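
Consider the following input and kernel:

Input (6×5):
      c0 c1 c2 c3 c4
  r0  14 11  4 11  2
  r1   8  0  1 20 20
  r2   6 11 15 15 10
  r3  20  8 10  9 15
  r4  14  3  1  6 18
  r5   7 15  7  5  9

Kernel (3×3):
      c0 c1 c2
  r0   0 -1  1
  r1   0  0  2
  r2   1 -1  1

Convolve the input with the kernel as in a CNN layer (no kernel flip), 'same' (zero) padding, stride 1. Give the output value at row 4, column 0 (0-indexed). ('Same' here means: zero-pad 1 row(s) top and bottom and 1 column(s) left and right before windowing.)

The receptive field on the zero-padded input at this output position is [0 20 8 / 0 14 3 / 0 7 15]. Elementwise product with the kernel and sum: 20·-1 + 8·1 + 3·2 + 0·1 + 7·-1 + 15·1.

2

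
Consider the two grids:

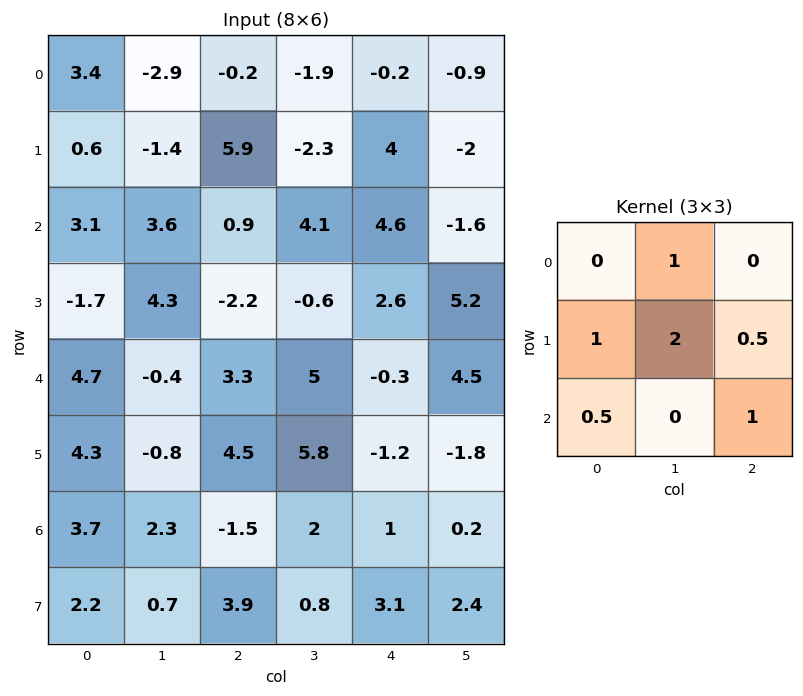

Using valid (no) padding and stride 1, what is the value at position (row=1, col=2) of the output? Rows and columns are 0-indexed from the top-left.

10.6

The receptive field on the input at this output position is [5.9 -2.3 4 / 0.9 4.1 4.6 / -2.2 -0.6 2.6]. Elementwise product with the kernel and sum: -2.3·1 + 0.9·1 + 4.1·2 + 4.6·0.5 + -2.2·0.5 + 2.6·1.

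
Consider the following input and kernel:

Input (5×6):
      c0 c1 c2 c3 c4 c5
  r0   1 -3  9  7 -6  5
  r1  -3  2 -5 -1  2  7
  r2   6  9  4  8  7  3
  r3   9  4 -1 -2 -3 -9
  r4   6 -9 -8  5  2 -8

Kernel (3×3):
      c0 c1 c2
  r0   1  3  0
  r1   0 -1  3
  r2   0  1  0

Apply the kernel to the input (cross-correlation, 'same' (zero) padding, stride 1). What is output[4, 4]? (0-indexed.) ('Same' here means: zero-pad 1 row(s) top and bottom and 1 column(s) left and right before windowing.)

-37

The receptive field on the zero-padded input at this output position is [-2 -3 -9 / 5 2 -8 / 0 0 0]. Elementwise product with the kernel and sum: -2·1 + -3·3 + 2·-1 + -8·3 + 0·1.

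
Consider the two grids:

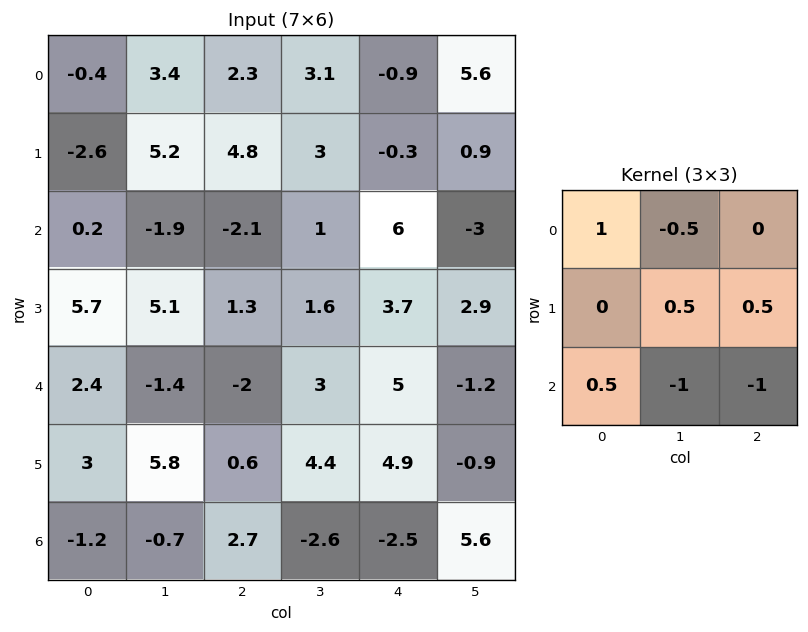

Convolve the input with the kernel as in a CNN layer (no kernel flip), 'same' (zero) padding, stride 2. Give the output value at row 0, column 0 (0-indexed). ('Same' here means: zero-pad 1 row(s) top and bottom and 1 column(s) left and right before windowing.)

-1.1

The receptive field on the zero-padded input at this output position is [0 0 0 / 0 -0.4 3.4 / 0 -2.6 5.2]. Elementwise product with the kernel and sum: 0·1 + 0·-0.5 + -0.4·0.5 + 3.4·0.5 + 0·0.5 + -2.6·-1 + 5.2·-1.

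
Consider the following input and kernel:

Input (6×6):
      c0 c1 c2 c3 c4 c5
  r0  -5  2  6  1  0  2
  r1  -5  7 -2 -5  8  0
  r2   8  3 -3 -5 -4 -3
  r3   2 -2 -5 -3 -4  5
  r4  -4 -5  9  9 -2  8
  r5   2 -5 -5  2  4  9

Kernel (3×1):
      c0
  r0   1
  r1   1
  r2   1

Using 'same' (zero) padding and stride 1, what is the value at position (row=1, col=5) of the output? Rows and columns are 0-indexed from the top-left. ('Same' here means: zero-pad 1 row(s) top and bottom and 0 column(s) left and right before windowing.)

The receptive field on the zero-padded input at this output position is [2 / 0 / -3]. Elementwise product with the kernel and sum: 2·1 + 0·1 + -3·1.

-1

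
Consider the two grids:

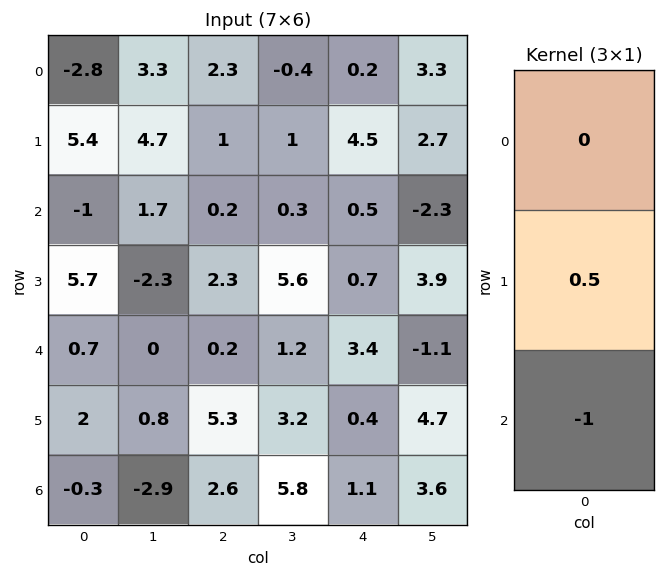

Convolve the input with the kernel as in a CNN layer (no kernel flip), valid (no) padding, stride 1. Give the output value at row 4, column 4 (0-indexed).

-0.9

The receptive field on the input at this output position is [3.4 / 0.4 / 1.1]. Elementwise product with the kernel and sum: 0.4·0.5 + 1.1·-1.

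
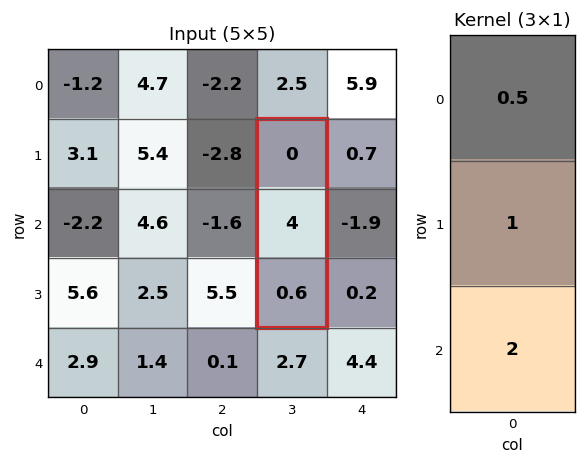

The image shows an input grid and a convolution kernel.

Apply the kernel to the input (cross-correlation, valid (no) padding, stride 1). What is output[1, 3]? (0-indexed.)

5.2

The receptive field on the input at this output position is [0 / 4 / 0.6]. Elementwise product with the kernel and sum: 0·0.5 + 4·1 + 0.6·2.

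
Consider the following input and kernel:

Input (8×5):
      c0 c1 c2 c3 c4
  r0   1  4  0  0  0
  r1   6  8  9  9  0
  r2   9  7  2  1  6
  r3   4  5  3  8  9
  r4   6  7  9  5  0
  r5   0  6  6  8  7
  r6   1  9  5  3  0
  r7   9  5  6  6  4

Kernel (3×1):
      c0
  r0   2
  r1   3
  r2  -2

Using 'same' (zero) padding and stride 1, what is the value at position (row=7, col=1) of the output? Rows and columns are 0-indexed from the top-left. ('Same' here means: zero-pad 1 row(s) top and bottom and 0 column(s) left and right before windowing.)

The receptive field on the zero-padded input at this output position is [9 / 5 / 0]. Elementwise product with the kernel and sum: 9·2 + 5·3 + 0·-2.

33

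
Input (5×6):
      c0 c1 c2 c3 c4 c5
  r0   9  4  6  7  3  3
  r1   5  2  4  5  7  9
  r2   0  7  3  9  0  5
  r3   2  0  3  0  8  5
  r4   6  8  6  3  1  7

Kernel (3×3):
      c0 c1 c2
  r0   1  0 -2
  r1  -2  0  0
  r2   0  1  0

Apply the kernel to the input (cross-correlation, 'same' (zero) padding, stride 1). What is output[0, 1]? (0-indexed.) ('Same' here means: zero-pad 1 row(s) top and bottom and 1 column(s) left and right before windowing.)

The receptive field on the zero-padded input at this output position is [0 0 0 / 9 4 6 / 5 2 4]. Elementwise product with the kernel and sum: 0·1 + 0·-2 + 9·-2 + 2·1.

-16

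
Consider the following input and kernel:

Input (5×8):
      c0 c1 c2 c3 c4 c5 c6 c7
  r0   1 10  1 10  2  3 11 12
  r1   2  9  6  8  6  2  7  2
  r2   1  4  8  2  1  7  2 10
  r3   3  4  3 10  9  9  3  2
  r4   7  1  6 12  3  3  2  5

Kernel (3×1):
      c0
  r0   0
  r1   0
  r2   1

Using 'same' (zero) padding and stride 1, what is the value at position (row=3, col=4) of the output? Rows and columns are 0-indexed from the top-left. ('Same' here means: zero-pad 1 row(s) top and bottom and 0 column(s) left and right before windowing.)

3

The receptive field on the zero-padded input at this output position is [1 / 9 / 3]. Elementwise product with the kernel and sum: 3·1.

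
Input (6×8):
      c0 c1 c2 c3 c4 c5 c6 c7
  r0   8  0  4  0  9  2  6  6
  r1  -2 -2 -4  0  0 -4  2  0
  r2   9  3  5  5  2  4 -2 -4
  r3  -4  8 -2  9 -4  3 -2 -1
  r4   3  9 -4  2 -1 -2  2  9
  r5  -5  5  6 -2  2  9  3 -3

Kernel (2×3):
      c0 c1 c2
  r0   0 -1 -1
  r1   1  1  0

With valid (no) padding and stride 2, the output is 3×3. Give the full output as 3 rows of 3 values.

Output[0,0]: The receptive field on the input at this output position is [8 0 4 / -2 -2 -4]. Elementwise product with the kernel and sum: 0·-1 + 4·-1 + -2·1 + -2·1.

-8 -13 -12
-4 0 -3
-5 3 11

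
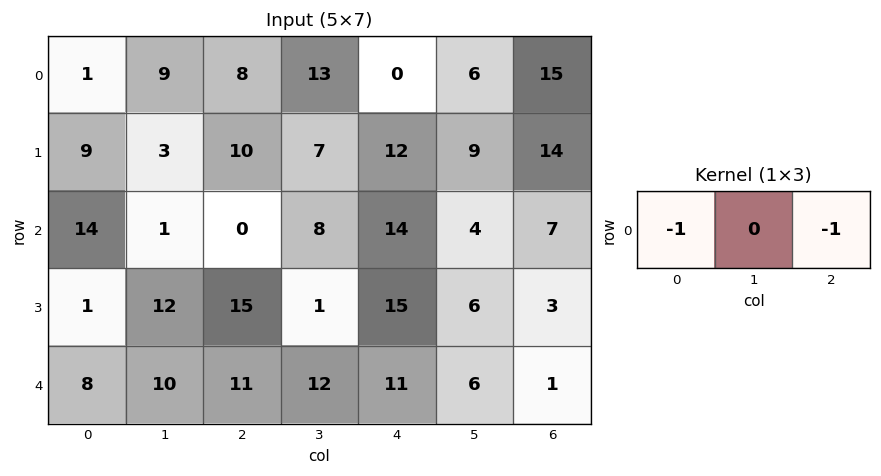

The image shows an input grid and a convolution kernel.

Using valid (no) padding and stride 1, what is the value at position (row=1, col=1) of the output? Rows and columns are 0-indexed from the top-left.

-10

The receptive field on the input at this output position is [3 10 7]. Elementwise product with the kernel and sum: 3·-1 + 7·-1.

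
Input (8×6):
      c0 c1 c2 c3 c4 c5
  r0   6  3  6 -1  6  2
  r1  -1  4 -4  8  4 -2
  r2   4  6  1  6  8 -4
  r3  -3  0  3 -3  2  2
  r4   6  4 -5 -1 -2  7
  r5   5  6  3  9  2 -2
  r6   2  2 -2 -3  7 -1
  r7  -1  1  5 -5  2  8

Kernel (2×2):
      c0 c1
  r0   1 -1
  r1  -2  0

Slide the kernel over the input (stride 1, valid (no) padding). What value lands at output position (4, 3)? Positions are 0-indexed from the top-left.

The receptive field on the input at this output position is [-1 -2 / 9 2]. Elementwise product with the kernel and sum: -1·1 + -2·-1 + 9·-2.

-17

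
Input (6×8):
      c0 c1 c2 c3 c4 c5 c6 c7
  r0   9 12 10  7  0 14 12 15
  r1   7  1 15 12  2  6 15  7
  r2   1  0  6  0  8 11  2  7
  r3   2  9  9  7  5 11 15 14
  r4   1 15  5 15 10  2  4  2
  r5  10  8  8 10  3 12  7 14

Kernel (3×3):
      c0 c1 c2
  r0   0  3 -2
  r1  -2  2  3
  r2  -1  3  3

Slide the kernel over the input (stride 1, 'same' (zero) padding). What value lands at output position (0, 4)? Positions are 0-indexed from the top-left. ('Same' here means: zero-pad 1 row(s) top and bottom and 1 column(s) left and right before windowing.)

40

The receptive field on the zero-padded input at this output position is [0 0 0 / 7 0 14 / 12 2 6]. Elementwise product with the kernel and sum: 0·3 + 0·-2 + 7·-2 + 0·2 + 14·3 + 12·-1 + 2·3 + 6·3.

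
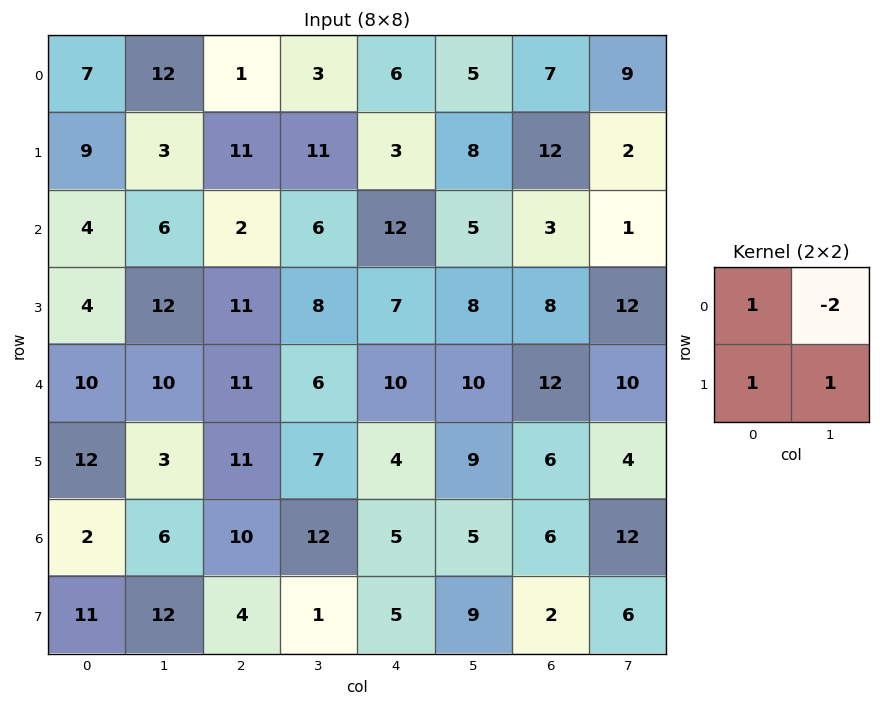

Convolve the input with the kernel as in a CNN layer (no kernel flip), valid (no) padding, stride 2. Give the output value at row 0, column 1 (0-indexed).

17

The receptive field on the input at this output position is [1 3 / 11 11]. Elementwise product with the kernel and sum: 1·1 + 3·-2 + 11·1 + 11·1.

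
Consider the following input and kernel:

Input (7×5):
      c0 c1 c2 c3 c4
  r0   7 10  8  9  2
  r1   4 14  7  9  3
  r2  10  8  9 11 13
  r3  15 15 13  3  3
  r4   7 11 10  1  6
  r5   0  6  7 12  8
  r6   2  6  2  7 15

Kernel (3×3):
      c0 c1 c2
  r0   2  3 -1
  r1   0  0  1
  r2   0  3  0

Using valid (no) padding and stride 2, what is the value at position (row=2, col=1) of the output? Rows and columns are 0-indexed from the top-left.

The receptive field on the input at this output position is [10 1 6 / 7 12 8 / 2 7 15]. Elementwise product with the kernel and sum: 10·2 + 1·3 + 6·-1 + 8·1 + 7·3.

46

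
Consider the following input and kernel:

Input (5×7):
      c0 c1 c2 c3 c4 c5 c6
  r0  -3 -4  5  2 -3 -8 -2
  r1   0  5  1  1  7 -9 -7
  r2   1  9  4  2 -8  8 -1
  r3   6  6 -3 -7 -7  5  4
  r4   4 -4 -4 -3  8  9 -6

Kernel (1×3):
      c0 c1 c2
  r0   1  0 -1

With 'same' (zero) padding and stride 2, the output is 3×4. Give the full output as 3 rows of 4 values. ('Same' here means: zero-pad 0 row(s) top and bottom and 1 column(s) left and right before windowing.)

4 -6 10 -8
-9 7 -6 8
4 -1 -12 9

Output[0,0]: The receptive field on the zero-padded input at this output position is [0 -3 -4]. Elementwise product with the kernel and sum: 0·1 + -4·-1.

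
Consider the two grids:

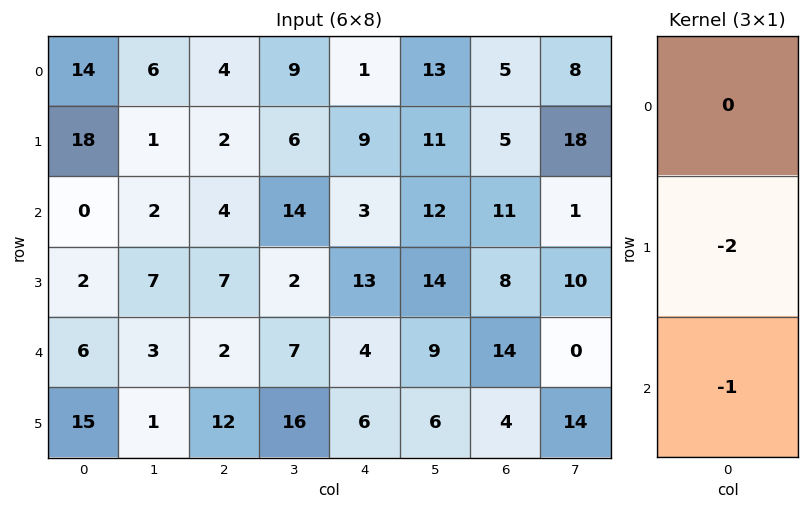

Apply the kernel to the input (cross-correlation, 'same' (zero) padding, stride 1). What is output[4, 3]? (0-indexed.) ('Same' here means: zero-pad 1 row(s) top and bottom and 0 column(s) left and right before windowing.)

The receptive field on the zero-padded input at this output position is [2 / 7 / 16]. Elementwise product with the kernel and sum: 7·-2 + 16·-1.

-30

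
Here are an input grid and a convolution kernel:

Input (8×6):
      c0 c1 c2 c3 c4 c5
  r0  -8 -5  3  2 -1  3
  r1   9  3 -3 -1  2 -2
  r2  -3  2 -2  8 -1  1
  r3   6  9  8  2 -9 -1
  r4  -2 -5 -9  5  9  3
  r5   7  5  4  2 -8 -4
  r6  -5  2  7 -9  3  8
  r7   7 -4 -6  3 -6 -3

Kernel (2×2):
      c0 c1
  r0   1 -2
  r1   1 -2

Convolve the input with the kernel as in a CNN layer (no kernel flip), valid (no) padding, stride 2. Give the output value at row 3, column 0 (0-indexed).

The receptive field on the input at this output position is [-5 2 / 7 -4]. Elementwise product with the kernel and sum: -5·1 + 2·-2 + 7·1 + -4·-2.

6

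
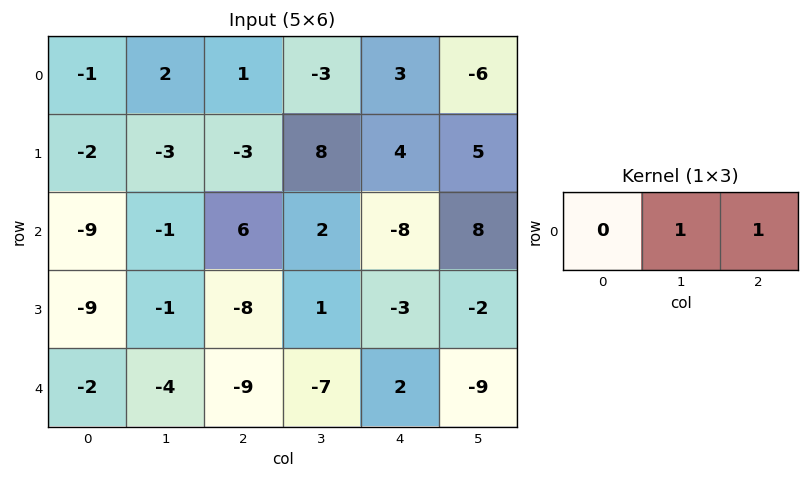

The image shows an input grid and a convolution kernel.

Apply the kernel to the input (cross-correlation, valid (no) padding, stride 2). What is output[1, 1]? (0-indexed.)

The receptive field on the input at this output position is [6 2 -8]. Elementwise product with the kernel and sum: 2·1 + -8·1.

-6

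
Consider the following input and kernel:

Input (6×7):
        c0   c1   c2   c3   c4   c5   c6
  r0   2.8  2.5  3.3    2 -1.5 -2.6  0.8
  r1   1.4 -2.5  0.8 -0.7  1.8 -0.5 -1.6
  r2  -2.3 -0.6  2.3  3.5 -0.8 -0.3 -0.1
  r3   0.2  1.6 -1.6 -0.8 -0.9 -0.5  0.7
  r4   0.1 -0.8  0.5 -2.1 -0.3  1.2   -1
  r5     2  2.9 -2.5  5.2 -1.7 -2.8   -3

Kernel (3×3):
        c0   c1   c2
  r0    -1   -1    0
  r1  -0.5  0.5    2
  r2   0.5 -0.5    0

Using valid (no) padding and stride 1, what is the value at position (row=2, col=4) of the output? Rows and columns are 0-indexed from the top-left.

1.95

The receptive field on the input at this output position is [-0.8 -0.3 -0.1 / -0.9 -0.5 0.7 / -0.3 1.2 -1]. Elementwise product with the kernel and sum: -0.8·-1 + -0.3·-1 + -0.9·-0.5 + -0.5·0.5 + 0.7·2 + -0.3·0.5 + 1.2·-0.5.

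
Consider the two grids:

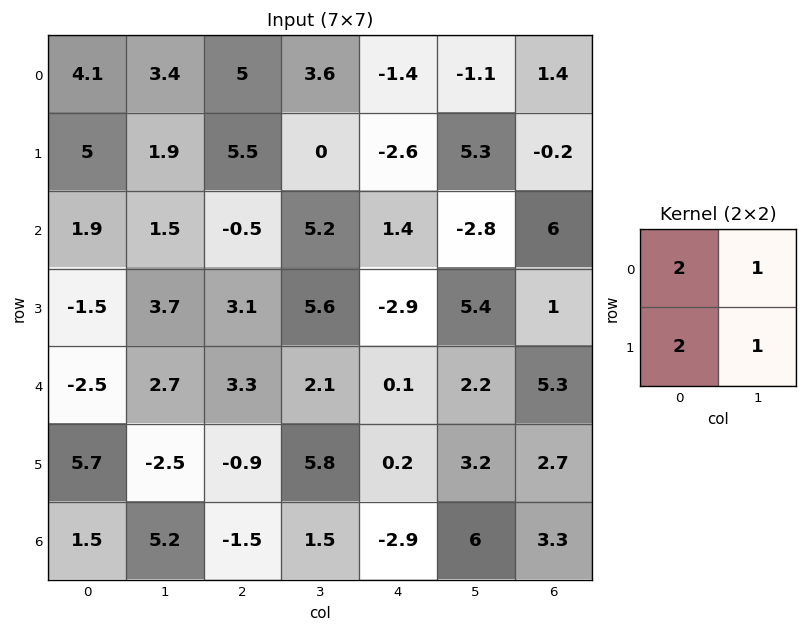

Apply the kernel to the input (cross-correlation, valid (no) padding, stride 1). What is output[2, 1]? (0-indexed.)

The receptive field on the input at this output position is [1.5 -0.5 / 3.7 3.1]. Elementwise product with the kernel and sum: 1.5·2 + -0.5·1 + 3.7·2 + 3.1·1.

13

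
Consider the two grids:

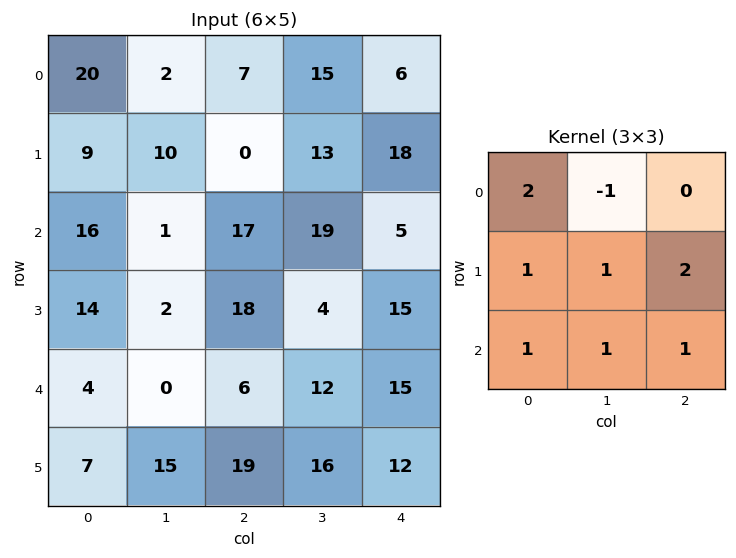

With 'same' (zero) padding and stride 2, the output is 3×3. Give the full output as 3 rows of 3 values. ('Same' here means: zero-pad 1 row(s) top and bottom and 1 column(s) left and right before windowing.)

43 62 52
25 100 51
12 66 48

Output[0,0]: The receptive field on the zero-padded input at this output position is [0 0 0 / 0 20 2 / 0 9 10]. Elementwise product with the kernel and sum: 0·2 + 0·-1 + 0·1 + 20·1 + 2·2 + 0·1 + 9·1 + 10·1.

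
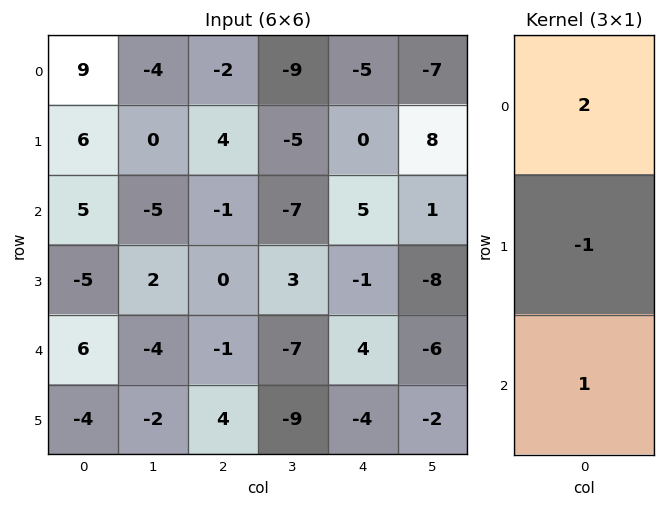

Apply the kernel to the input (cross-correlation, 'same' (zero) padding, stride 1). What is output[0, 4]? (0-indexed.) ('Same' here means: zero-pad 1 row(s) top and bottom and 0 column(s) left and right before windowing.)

The receptive field on the zero-padded input at this output position is [0 / -5 / 0]. Elementwise product with the kernel and sum: 0·2 + -5·-1 + 0·1.

5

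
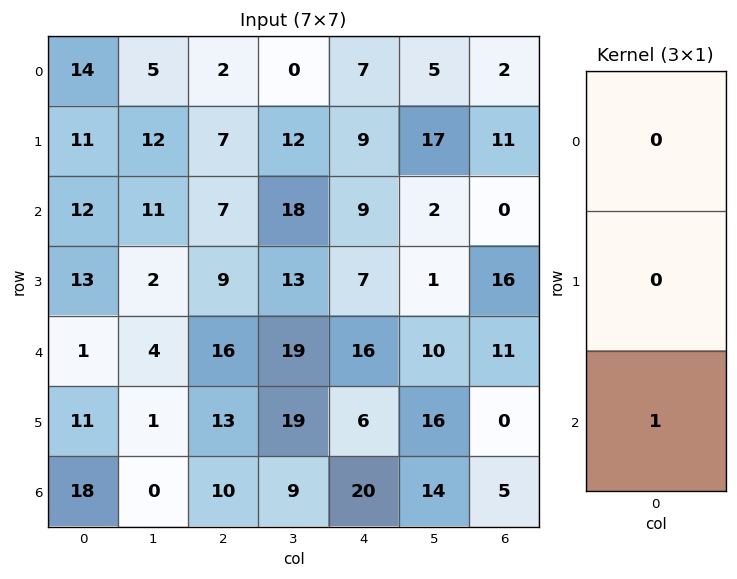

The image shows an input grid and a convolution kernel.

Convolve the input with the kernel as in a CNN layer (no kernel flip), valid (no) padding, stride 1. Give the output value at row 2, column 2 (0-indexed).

16

The receptive field on the input at this output position is [7 / 9 / 16]. Elementwise product with the kernel and sum: 16·1.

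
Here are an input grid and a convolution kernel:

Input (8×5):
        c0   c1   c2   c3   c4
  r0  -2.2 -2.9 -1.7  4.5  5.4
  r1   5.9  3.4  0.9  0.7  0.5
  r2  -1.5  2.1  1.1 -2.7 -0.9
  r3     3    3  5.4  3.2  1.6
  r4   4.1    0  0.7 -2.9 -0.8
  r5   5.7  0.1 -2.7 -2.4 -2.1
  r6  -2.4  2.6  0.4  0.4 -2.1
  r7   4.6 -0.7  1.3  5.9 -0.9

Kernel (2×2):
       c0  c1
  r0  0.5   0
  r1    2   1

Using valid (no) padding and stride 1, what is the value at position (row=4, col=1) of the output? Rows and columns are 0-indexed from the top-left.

The receptive field on the input at this output position is [0 0.7 / 0.1 -2.7]. Elementwise product with the kernel and sum: 0·0.5 + 0.1·2 + -2.7·1.

-2.5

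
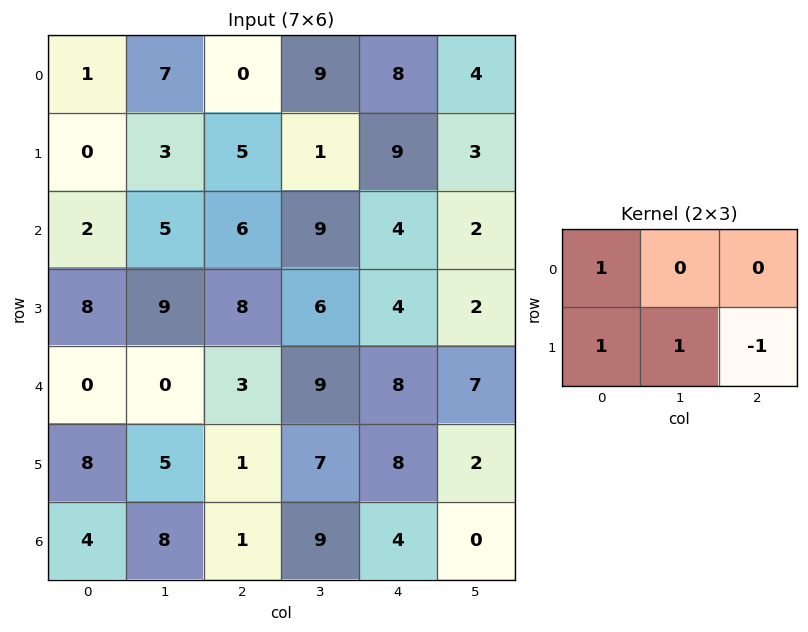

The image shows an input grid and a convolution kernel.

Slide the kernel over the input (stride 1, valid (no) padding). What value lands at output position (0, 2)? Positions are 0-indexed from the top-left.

The receptive field on the input at this output position is [0 9 8 / 5 1 9]. Elementwise product with the kernel and sum: 0·1 + 5·1 + 1·1 + 9·-1.

-3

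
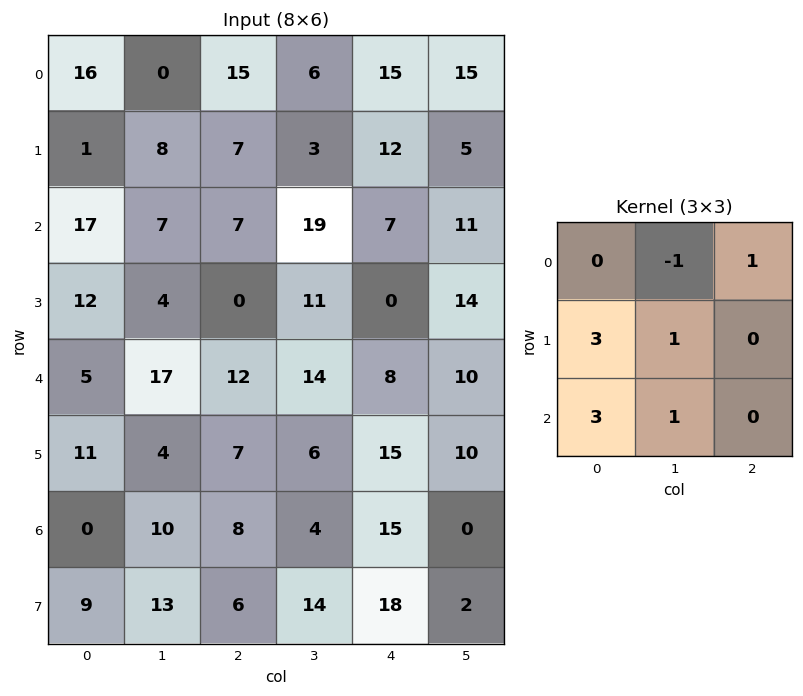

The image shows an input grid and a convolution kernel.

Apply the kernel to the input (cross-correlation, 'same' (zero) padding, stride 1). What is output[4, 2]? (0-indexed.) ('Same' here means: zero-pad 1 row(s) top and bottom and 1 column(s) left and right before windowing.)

The receptive field on the zero-padded input at this output position is [4 0 11 / 17 12 14 / 4 7 6]. Elementwise product with the kernel and sum: 0·-1 + 11·1 + 17·3 + 12·1 + 4·3 + 7·1.

93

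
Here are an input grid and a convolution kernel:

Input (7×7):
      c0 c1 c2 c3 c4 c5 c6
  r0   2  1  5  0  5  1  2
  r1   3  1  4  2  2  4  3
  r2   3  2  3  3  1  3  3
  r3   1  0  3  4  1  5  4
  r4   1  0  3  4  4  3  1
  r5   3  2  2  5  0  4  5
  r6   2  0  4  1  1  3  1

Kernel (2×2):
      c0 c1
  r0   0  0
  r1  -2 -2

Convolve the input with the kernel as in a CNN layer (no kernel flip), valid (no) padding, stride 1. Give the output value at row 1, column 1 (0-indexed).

The receptive field on the input at this output position is [1 4 / 2 3]. Elementwise product with the kernel and sum: 2·-2 + 3·-2.

-10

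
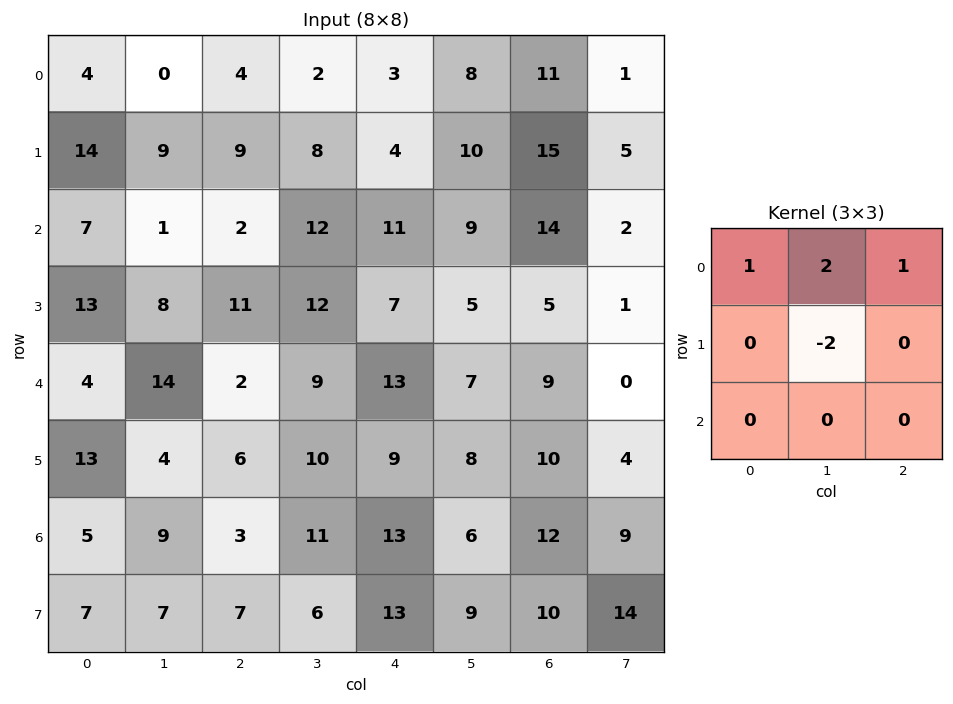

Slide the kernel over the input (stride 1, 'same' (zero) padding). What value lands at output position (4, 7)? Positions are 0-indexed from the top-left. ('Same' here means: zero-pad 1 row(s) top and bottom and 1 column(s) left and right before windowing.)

The receptive field on the zero-padded input at this output position is [5 1 0 / 9 0 0 / 10 4 0]. Elementwise product with the kernel and sum: 5·1 + 1·2 + 0·1 + 0·-2.

7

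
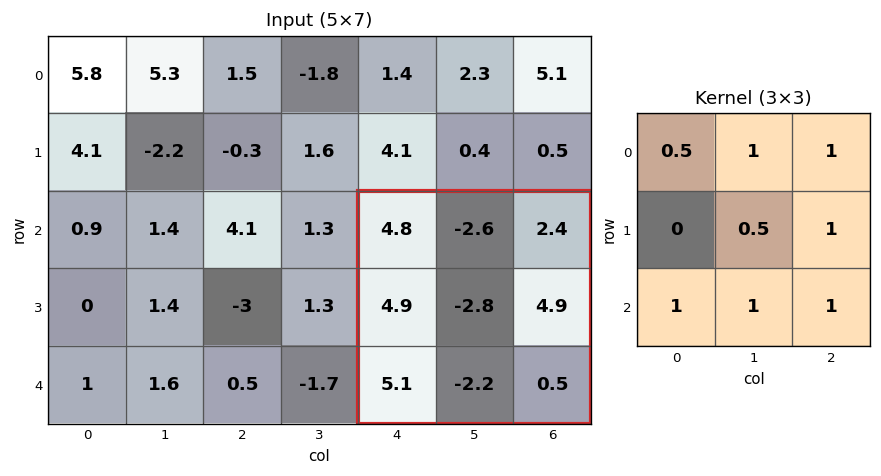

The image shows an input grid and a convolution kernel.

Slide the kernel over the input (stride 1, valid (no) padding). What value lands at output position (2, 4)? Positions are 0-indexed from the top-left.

The receptive field on the input at this output position is [4.8 -2.6 2.4 / 4.9 -2.8 4.9 / 5.1 -2.2 0.5]. Elementwise product with the kernel and sum: 4.8·0.5 + -2.6·1 + 2.4·1 + -2.8·0.5 + 4.9·1 + 5.1·1 + -2.2·1 + 0.5·1.

9.1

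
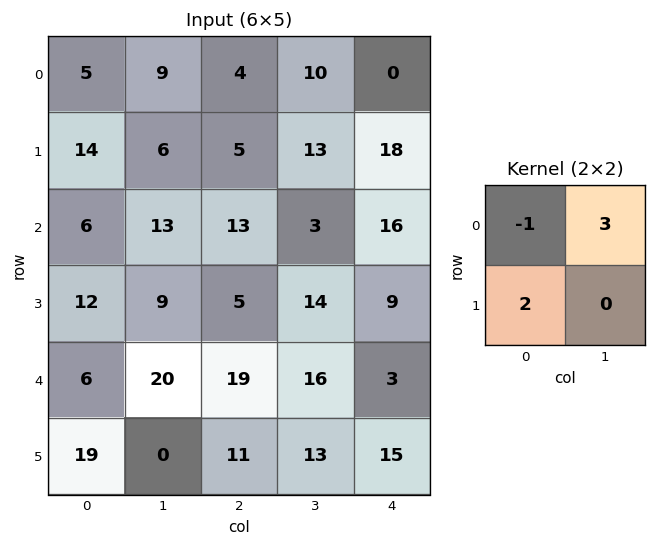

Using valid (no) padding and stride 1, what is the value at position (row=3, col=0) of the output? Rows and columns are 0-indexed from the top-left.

The receptive field on the input at this output position is [12 9 / 6 20]. Elementwise product with the kernel and sum: 12·-1 + 9·3 + 6·2.

27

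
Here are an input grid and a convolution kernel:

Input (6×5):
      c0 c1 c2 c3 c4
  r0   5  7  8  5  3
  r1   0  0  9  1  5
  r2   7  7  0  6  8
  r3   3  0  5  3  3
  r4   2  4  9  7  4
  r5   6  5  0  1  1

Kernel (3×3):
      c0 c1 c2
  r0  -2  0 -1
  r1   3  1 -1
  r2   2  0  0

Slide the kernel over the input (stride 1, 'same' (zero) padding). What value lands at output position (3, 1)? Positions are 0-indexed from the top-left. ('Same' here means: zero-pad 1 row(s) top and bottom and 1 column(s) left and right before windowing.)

The receptive field on the zero-padded input at this output position is [7 7 0 / 3 0 5 / 2 4 9]. Elementwise product with the kernel and sum: 7·-2 + 0·-1 + 3·3 + 0·1 + 5·-1 + 2·2.

-6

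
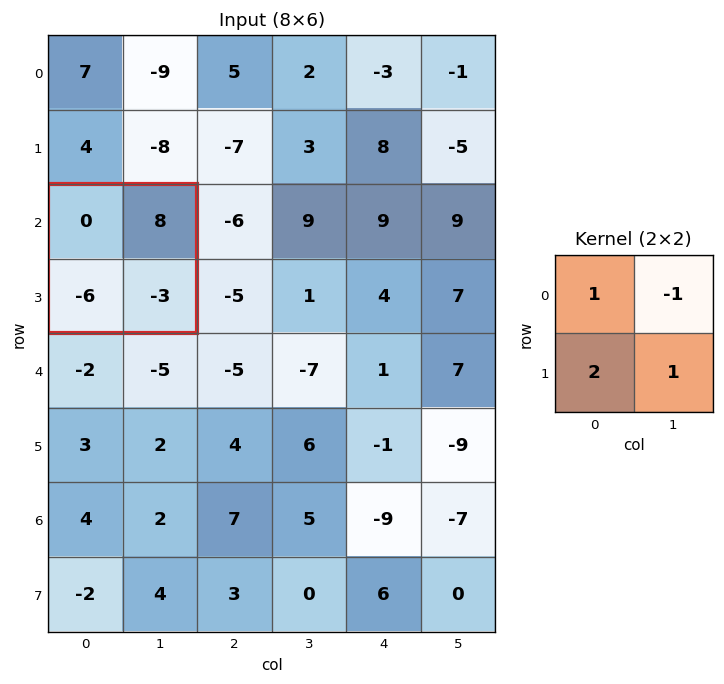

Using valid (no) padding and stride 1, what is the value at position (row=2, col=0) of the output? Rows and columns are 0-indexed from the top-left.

-23

The receptive field on the input at this output position is [0 8 / -6 -3]. Elementwise product with the kernel and sum: 0·1 + 8·-1 + -6·2 + -3·1.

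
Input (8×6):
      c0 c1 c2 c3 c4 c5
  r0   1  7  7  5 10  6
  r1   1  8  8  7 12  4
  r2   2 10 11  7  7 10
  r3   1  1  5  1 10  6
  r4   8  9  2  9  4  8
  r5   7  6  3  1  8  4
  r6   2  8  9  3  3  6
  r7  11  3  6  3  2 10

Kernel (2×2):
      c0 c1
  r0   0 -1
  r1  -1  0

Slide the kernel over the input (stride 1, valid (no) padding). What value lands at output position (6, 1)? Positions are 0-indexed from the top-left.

-12

The receptive field on the input at this output position is [8 9 / 3 6]. Elementwise product with the kernel and sum: 9·-1 + 3·-1.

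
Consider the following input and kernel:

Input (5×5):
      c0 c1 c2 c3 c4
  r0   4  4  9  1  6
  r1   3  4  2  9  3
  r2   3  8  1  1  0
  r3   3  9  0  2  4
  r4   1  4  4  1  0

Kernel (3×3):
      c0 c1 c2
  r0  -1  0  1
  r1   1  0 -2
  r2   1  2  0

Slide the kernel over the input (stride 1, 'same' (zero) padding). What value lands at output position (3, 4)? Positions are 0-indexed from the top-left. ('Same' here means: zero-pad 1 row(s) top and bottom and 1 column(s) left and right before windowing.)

2

The receptive field on the zero-padded input at this output position is [1 0 0 / 2 4 0 / 1 0 0]. Elementwise product with the kernel and sum: 1·-1 + 0·1 + 2·1 + 0·-2 + 1·1 + 0·2.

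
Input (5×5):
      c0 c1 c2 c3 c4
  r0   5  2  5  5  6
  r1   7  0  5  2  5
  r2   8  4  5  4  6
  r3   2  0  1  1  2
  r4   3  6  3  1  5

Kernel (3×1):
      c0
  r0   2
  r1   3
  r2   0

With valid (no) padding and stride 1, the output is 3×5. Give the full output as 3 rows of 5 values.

Output[0,0]: The receptive field on the input at this output position is [5 / 7 / 8]. Elementwise product with the kernel and sum: 5·2 + 7·3.

31 4 25 16 27
38 12 25 16 28
22 8 13 11 18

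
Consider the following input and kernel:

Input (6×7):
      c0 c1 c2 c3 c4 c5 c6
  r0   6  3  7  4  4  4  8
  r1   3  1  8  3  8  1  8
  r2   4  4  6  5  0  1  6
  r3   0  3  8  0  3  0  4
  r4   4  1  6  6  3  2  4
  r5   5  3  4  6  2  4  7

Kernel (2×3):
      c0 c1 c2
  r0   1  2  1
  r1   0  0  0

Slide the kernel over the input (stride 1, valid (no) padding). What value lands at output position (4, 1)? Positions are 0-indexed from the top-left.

19

The receptive field on the input at this output position is [1 6 6 / 3 4 6]. Elementwise product with the kernel and sum: 1·1 + 6·2 + 6·1.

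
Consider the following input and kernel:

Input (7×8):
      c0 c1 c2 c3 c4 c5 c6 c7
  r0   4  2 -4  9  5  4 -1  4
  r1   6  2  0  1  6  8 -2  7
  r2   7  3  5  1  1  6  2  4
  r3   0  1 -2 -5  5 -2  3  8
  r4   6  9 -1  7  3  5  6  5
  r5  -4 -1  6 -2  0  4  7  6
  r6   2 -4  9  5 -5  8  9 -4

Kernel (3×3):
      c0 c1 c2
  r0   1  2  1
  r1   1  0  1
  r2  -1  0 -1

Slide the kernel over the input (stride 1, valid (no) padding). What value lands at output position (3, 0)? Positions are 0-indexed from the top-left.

3

The receptive field on the input at this output position is [0 1 -2 / 6 9 -1 / -4 -1 6]. Elementwise product with the kernel and sum: 0·1 + 1·2 + -2·1 + 6·1 + -1·1 + -4·-1 + 6·-1.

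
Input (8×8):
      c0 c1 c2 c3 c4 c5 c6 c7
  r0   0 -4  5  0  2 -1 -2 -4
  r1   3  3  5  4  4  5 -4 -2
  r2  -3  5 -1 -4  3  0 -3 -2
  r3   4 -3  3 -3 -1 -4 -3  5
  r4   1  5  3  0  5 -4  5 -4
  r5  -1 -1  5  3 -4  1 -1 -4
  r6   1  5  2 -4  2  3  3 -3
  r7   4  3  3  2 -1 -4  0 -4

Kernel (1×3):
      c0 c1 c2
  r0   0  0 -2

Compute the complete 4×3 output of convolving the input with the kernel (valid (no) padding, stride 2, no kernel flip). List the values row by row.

Output[0,0]: The receptive field on the input at this output position is [0 -4 5]. Elementwise product with the kernel and sum: 5·-2.
Output[0,1]: The receptive field on the input at this output position is [5 0 2]. Elementwise product with the kernel and sum: 2·-2.

-10 -4 4
2 -6 6
-6 -10 -10
-4 -4 -6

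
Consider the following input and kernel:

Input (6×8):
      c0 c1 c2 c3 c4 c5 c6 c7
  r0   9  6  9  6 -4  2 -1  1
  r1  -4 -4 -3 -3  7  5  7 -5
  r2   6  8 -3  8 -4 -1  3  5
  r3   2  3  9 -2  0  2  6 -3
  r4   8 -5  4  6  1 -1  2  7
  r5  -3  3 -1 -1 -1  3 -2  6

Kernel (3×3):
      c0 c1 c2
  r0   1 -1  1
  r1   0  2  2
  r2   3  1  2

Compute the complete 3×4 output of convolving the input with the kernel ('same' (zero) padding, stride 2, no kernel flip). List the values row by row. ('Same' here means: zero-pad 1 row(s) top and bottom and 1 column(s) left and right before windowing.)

Output[0,0]: The receptive field on the zero-padded input at this output position is [0 0 0 / 0 9 6 / 0 -4 -4]. Elementwise product with the kernel and sum: 0·1 + 0·-1 + 0·1 + 9·2 + 6·2 + 0·3 + -4·1 + -4·2.

18 9 4 12
36 20 -17 15
10 18 2 30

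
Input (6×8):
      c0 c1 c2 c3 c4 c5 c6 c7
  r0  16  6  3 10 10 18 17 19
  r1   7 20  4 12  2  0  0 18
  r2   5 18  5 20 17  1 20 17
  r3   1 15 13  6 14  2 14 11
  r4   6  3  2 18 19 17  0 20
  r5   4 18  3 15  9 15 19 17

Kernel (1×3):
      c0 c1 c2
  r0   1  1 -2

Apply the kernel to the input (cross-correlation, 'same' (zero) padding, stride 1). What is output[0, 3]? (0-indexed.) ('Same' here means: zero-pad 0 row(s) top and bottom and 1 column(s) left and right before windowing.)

The receptive field on the zero-padded input at this output position is [3 10 10]. Elementwise product with the kernel and sum: 3·1 + 10·1 + 10·-2.

-7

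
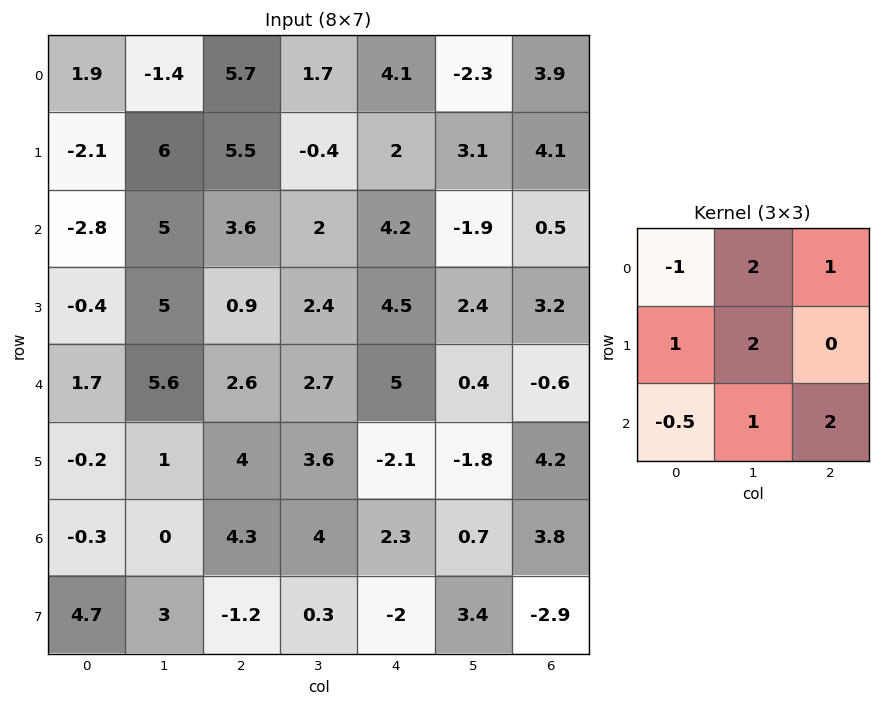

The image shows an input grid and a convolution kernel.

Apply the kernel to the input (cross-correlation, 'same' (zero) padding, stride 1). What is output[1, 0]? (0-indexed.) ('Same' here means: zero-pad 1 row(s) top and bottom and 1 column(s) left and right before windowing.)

5.4

The receptive field on the zero-padded input at this output position is [0 1.9 -1.4 / 0 -2.1 6 / 0 -2.8 5]. Elementwise product with the kernel and sum: 0·-1 + 1.9·2 + -1.4·1 + 0·1 + -2.1·2 + 0·-0.5 + -2.8·1 + 5·2.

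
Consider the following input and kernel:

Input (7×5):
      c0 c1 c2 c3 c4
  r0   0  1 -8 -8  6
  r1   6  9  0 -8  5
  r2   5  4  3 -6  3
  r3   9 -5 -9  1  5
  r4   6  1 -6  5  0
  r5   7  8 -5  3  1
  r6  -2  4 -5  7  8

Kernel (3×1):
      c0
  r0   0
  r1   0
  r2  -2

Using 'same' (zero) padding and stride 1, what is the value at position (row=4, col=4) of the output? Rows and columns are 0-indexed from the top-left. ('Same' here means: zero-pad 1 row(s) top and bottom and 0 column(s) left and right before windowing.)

-2

The receptive field on the zero-padded input at this output position is [5 / 0 / 1]. Elementwise product with the kernel and sum: 1·-2.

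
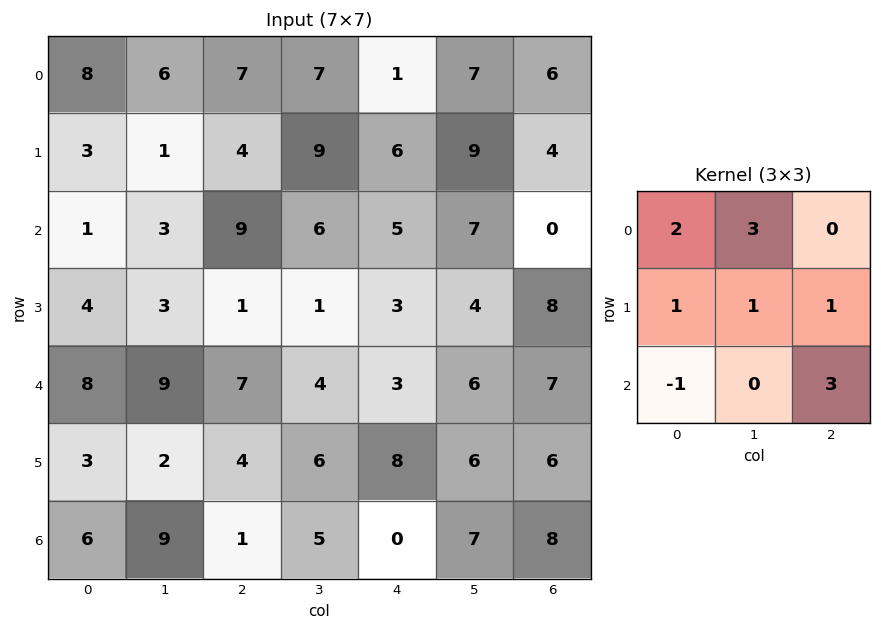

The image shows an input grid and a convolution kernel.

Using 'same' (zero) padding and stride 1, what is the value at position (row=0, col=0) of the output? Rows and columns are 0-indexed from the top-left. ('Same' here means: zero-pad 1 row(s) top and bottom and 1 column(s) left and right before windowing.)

17

The receptive field on the zero-padded input at this output position is [0 0 0 / 0 8 6 / 0 3 1]. Elementwise product with the kernel and sum: 0·2 + 0·3 + 0·1 + 8·1 + 6·1 + 0·-1 + 1·3.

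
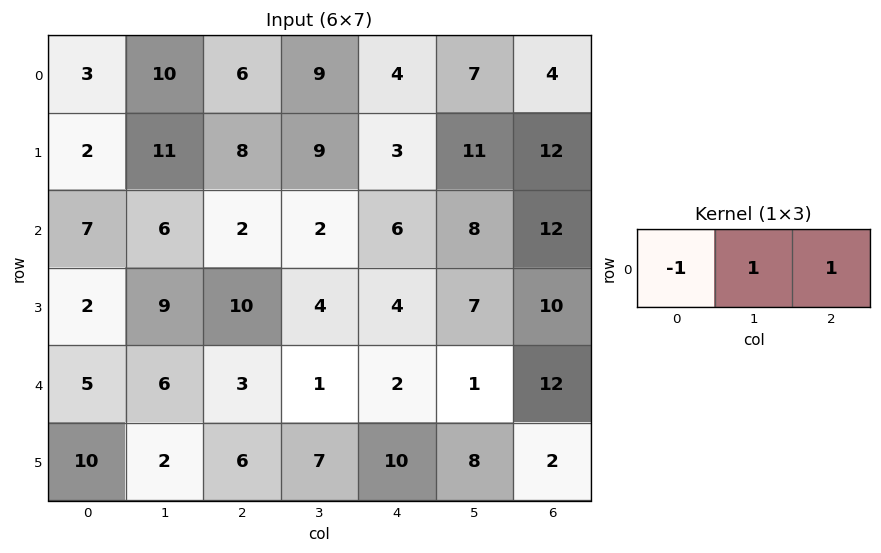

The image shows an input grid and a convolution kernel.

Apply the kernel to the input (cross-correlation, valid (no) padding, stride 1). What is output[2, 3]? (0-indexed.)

12

The receptive field on the input at this output position is [2 6 8]. Elementwise product with the kernel and sum: 2·-1 + 6·1 + 8·1.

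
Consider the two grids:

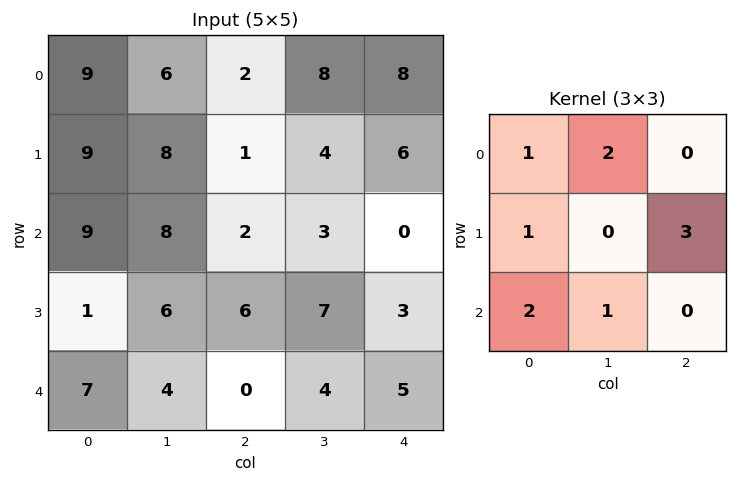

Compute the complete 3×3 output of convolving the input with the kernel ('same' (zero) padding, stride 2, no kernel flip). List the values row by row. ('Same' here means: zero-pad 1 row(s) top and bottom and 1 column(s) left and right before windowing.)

Output[0,0]: The receptive field on the zero-padded input at this output position is [0 0 0 / 0 9 6 / 0 9 8]. Elementwise product with the kernel and sum: 0·1 + 0·2 + 0·1 + 6·3 + 0·2 + 9·1.
Output[0,1]: The receptive field on the zero-padded input at this output position is [0 0 0 / 6 2 8 / 8 1 4]. Elementwise product with the kernel and sum: 0·1 + 0·2 + 6·1 + 8·3 + 8·2 + 1·1.

27 47 22
43 45 36
14 34 17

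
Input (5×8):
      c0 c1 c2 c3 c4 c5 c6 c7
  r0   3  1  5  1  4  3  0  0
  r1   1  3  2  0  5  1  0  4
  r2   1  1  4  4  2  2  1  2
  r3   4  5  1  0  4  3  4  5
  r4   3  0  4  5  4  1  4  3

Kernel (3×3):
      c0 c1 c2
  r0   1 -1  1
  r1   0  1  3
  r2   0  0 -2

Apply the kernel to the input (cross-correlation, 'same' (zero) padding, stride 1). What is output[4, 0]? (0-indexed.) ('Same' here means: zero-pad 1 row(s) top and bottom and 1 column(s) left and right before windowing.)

4

The receptive field on the zero-padded input at this output position is [0 4 5 / 0 3 0 / 0 0 0]. Elementwise product with the kernel and sum: 0·1 + 4·-1 + 5·1 + 3·1 + 0·3 + 0·-2.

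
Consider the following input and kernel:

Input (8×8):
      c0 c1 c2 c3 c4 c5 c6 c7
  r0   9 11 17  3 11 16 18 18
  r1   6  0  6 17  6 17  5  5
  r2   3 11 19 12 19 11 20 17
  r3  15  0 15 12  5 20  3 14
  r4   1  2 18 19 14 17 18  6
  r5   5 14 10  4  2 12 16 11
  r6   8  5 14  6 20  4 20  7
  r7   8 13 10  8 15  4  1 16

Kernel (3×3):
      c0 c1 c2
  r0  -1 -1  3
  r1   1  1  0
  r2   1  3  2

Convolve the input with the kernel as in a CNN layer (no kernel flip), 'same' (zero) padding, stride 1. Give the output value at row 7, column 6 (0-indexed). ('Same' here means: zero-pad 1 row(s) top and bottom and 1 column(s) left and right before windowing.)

2

The receptive field on the zero-padded input at this output position is [4 20 7 / 4 1 16 / 0 0 0]. Elementwise product with the kernel and sum: 4·-1 + 20·-1 + 7·3 + 4·1 + 1·1 + 0·1 + 0·3 + 0·2.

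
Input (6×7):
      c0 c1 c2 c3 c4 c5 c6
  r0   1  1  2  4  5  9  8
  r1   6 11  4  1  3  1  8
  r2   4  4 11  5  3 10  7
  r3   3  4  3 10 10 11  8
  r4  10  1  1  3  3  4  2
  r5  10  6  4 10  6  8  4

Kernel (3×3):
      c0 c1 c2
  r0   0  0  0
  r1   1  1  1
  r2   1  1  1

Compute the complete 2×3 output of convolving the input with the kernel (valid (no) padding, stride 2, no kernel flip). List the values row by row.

Output[0,0]: The receptive field on the input at this output position is [1 1 2 / 6 11 4 / 4 4 11]. Elementwise product with the kernel and sum: 6·1 + 11·1 + 4·1 + 4·1 + 4·1 + 11·1.

40 27 32
22 30 38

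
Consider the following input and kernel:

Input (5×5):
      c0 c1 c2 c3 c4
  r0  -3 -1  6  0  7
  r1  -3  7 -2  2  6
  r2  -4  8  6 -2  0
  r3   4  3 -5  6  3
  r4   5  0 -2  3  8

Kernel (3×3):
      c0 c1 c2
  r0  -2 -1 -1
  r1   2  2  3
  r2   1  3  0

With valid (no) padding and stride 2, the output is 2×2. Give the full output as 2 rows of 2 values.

23 -1
-2 8

Output[0,0]: The receptive field on the input at this output position is [-3 -1 6 / -3 7 -2 / -4 8 6]. Elementwise product with the kernel and sum: -3·-2 + -1·-1 + 6·-1 + -3·2 + 7·2 + -2·3 + -4·1 + 8·3.
Output[0,1]: The receptive field on the input at this output position is [6 0 7 / -2 2 6 / 6 -2 0]. Elementwise product with the kernel and sum: 6·-2 + 0·-1 + 7·-1 + -2·2 + 2·2 + 6·3 + 6·1 + -2·3.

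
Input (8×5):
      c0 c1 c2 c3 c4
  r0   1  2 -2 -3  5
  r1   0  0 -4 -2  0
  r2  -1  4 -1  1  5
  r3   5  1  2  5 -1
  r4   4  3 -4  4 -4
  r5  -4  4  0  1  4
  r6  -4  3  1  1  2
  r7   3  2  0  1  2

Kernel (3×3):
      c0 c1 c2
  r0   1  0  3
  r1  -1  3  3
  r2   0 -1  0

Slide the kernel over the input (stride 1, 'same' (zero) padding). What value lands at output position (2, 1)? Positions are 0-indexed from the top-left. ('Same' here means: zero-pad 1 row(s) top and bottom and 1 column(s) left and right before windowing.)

-3

The receptive field on the zero-padded input at this output position is [0 0 -4 / -1 4 -1 / 5 1 2]. Elementwise product with the kernel and sum: 0·1 + -4·3 + -1·-1 + 4·3 + -1·3 + 1·-1.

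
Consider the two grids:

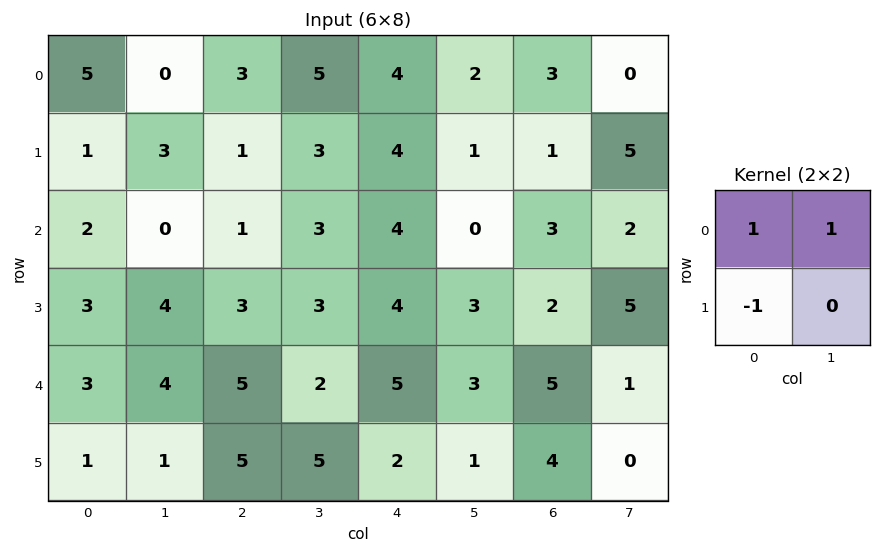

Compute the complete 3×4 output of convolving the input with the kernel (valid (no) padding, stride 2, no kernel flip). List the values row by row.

4 7 2 2
-1 1 0 3
6 2 6 2

Output[0,0]: The receptive field on the input at this output position is [5 0 / 1 3]. Elementwise product with the kernel and sum: 5·1 + 0·1 + 1·-1.
Output[0,1]: The receptive field on the input at this output position is [3 5 / 1 3]. Elementwise product with the kernel and sum: 3·1 + 5·1 + 1·-1.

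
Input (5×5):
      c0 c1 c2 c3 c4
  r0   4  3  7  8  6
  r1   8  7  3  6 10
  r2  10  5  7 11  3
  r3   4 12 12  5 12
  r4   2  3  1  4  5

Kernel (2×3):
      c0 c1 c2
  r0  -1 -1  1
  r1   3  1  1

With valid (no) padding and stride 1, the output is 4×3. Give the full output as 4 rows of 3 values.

34 28 16
30 29 36
28 52 38
6 -5 7

Output[0,0]: The receptive field on the input at this output position is [4 3 7 / 8 7 3]. Elementwise product with the kernel and sum: 4·-1 + 3·-1 + 7·1 + 8·3 + 7·1 + 3·1.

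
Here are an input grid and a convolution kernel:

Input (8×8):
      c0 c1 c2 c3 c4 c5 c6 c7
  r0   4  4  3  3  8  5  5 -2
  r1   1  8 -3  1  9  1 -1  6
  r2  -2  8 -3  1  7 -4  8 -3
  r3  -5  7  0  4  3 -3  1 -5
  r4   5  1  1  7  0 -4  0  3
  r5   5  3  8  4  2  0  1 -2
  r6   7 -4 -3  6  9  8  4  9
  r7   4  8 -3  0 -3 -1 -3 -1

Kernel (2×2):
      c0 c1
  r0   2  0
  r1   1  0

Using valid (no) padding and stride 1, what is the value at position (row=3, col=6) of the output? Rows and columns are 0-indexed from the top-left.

2

The receptive field on the input at this output position is [1 -5 / 0 3]. Elementwise product with the kernel and sum: 1·2 + 0·1.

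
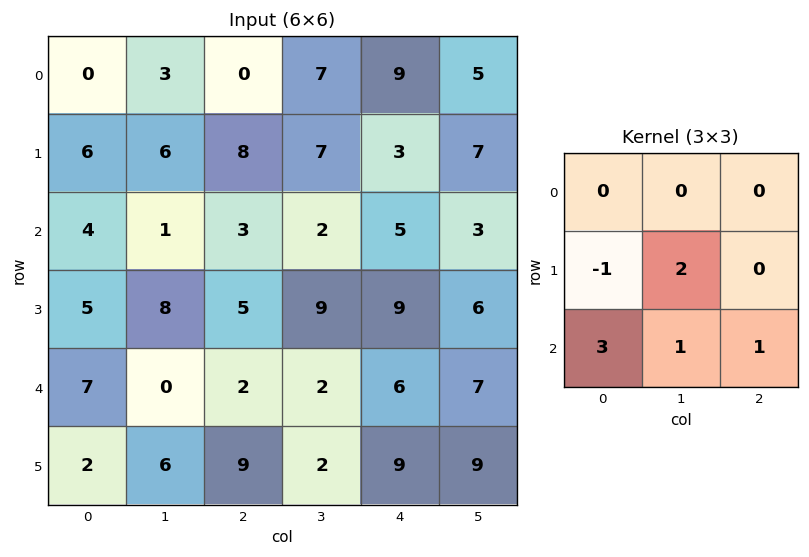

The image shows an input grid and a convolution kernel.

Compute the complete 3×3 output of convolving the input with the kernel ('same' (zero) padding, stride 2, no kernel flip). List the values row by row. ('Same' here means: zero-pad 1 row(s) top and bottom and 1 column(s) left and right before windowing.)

Output[0,0]: The receptive field on the zero-padded input at this output position is [0 0 0 / 0 0 3 / 0 6 6]. Elementwise product with the kernel and sum: 0·-1 + 0·2 + 0·3 + 6·1 + 6·1.

12 30 42
21 43 50
22 33 34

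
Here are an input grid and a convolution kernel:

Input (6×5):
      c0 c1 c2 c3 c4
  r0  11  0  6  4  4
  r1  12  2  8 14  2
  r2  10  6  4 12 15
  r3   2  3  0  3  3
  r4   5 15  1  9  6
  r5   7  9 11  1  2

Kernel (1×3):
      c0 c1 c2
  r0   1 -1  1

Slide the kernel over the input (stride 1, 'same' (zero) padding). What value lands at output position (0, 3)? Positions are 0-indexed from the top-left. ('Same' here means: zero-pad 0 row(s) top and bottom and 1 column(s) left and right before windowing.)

The receptive field on the zero-padded input at this output position is [6 4 4]. Elementwise product with the kernel and sum: 6·1 + 4·-1 + 4·1.

6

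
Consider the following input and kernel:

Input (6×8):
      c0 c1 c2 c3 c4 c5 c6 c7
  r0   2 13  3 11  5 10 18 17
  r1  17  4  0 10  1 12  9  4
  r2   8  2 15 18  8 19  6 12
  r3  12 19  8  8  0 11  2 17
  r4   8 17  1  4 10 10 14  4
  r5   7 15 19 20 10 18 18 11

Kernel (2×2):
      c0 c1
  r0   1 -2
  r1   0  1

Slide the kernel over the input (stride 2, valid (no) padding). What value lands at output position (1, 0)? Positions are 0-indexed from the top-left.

23

The receptive field on the input at this output position is [8 2 / 12 19]. Elementwise product with the kernel and sum: 8·1 + 2·-2 + 19·1.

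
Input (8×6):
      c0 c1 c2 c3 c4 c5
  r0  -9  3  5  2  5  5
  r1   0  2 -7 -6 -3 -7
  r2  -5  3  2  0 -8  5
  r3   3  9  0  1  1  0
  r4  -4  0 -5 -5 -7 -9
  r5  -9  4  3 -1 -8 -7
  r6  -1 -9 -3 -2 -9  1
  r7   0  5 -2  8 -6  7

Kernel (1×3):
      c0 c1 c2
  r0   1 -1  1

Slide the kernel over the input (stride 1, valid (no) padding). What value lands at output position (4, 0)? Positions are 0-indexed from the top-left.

-9

The receptive field on the input at this output position is [-4 0 -5]. Elementwise product with the kernel and sum: -4·1 + 0·-1 + -5·1.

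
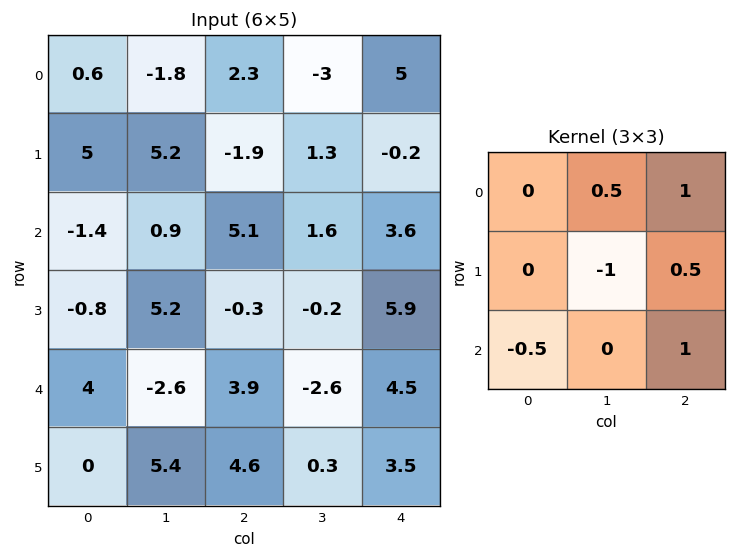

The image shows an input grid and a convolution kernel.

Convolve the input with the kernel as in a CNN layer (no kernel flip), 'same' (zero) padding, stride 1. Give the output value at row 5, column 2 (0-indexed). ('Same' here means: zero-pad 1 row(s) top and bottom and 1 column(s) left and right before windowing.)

-5.1

The receptive field on the zero-padded input at this output position is [-2.6 3.9 -2.6 / 5.4 4.6 0.3 / 0 0 0]. Elementwise product with the kernel and sum: 3.9·0.5 + -2.6·1 + 4.6·-1 + 0.3·0.5 + 0·-0.5 + 0·1.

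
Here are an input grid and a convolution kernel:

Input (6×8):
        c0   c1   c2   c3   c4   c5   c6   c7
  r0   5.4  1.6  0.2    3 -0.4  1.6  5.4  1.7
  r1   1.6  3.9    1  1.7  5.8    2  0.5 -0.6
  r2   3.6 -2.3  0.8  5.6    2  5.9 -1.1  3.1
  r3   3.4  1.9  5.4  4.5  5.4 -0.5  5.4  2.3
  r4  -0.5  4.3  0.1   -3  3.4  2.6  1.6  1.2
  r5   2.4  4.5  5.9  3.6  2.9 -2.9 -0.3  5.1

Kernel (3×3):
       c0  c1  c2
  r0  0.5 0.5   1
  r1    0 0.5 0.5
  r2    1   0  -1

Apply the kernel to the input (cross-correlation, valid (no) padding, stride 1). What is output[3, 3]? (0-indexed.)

13.95

The receptive field on the input at this output position is [4.5 5.4 -0.5 / -3 3.4 2.6 / 3.6 2.9 -2.9]. Elementwise product with the kernel and sum: 4.5·0.5 + 5.4·0.5 + -0.5·1 + 3.4·0.5 + 2.6·0.5 + 3.6·1 + -2.9·-1.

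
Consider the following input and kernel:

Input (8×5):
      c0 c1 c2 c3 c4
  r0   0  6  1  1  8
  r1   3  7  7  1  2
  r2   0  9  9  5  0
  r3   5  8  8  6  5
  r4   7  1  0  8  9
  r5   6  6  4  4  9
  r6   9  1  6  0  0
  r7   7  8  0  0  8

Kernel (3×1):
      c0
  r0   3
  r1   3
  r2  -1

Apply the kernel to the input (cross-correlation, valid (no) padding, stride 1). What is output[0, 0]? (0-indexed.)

The receptive field on the input at this output position is [0 / 3 / 0]. Elementwise product with the kernel and sum: 0·3 + 3·3 + 0·-1.

9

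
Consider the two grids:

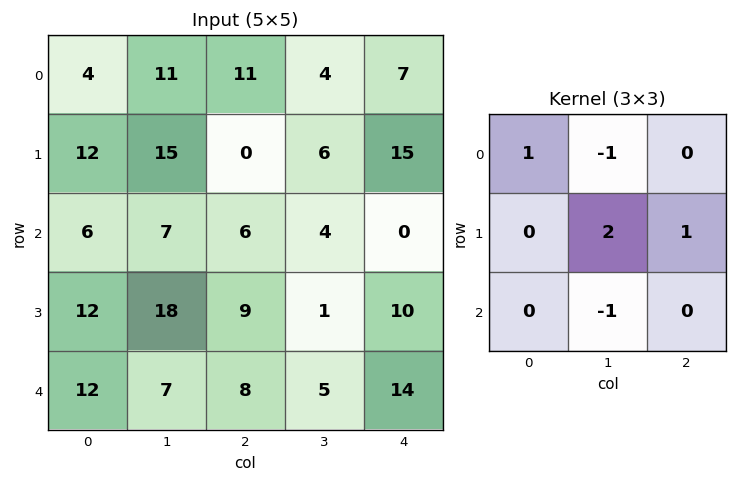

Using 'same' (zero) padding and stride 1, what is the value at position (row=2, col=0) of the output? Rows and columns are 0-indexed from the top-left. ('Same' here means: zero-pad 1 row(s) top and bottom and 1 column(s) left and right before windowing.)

-5

The receptive field on the zero-padded input at this output position is [0 12 15 / 0 6 7 / 0 12 18]. Elementwise product with the kernel and sum: 0·1 + 12·-1 + 6·2 + 7·1 + 12·-1.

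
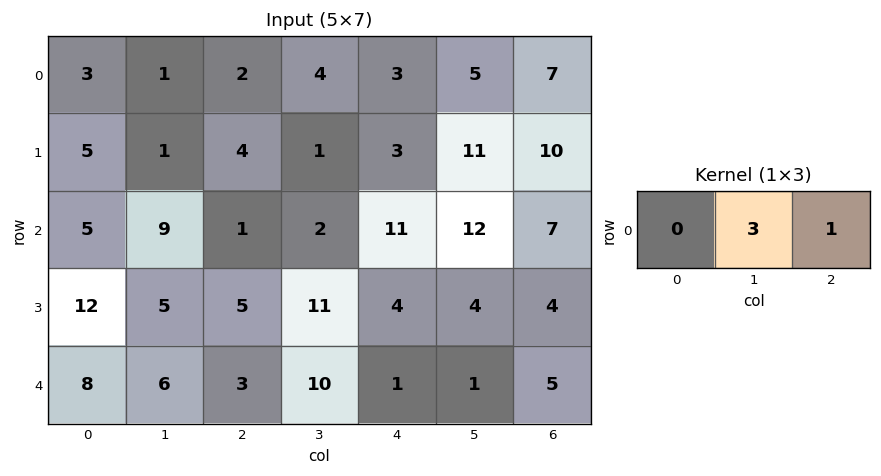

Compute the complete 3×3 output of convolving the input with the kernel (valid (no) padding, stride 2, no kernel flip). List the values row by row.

5 15 22
28 17 43
21 31 8

Output[0,0]: The receptive field on the input at this output position is [3 1 2]. Elementwise product with the kernel and sum: 1·3 + 2·1.
Output[0,1]: The receptive field on the input at this output position is [2 4 3]. Elementwise product with the kernel and sum: 4·3 + 3·1.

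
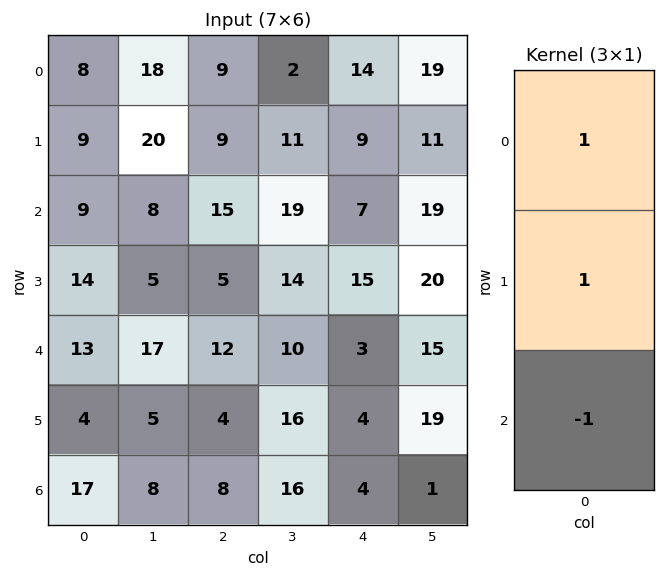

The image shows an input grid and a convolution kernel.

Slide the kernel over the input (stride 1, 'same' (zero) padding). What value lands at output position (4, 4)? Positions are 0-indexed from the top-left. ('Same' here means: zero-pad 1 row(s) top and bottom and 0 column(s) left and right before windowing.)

The receptive field on the zero-padded input at this output position is [15 / 3 / 4]. Elementwise product with the kernel and sum: 15·1 + 3·1 + 4·-1.

14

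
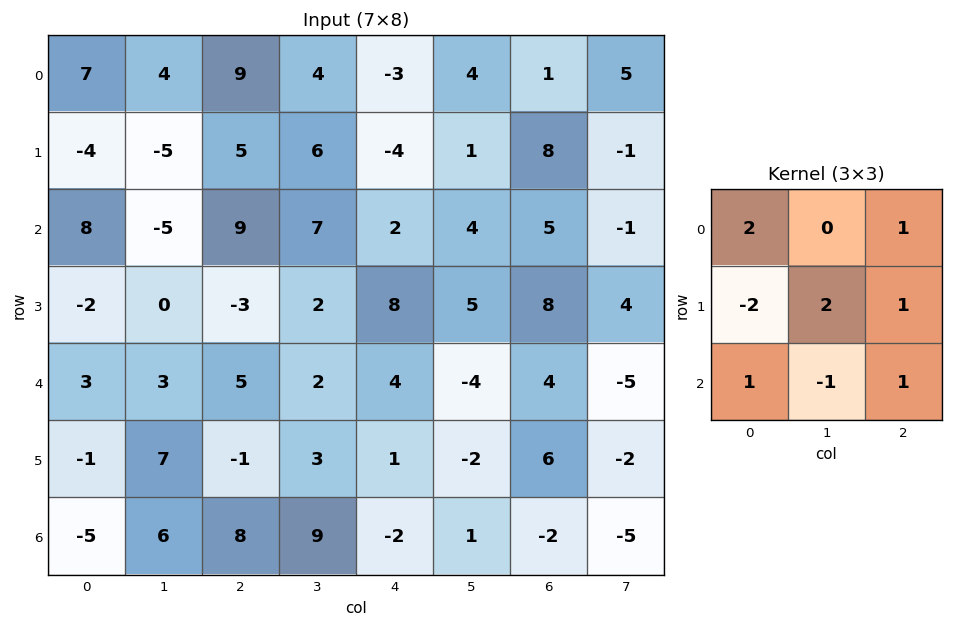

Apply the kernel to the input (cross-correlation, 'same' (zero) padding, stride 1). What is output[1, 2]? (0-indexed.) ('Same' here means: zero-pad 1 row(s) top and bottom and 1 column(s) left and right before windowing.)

31

The receptive field on the zero-padded input at this output position is [4 9 4 / -5 5 6 / -5 9 7]. Elementwise product with the kernel and sum: 4·2 + 4·1 + -5·-2 + 5·2 + 6·1 + -5·1 + 9·-1 + 7·1.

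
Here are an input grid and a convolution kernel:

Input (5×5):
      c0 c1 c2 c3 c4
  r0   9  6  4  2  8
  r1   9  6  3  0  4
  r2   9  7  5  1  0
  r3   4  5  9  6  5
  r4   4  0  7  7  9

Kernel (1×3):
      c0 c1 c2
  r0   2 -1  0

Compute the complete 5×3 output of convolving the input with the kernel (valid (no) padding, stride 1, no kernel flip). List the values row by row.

12 8 6
12 9 6
11 9 9
3 1 12
8 -7 7

Output[0,0]: The receptive field on the input at this output position is [9 6 4]. Elementwise product with the kernel and sum: 9·2 + 6·-1.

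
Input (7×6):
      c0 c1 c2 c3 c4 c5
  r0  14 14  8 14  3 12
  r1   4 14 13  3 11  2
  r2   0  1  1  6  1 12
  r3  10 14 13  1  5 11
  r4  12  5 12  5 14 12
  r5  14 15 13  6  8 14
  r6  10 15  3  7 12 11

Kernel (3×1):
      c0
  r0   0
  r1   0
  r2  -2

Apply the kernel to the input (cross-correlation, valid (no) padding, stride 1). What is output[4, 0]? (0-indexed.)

The receptive field on the input at this output position is [12 / 14 / 10]. Elementwise product with the kernel and sum: 10·-2.

-20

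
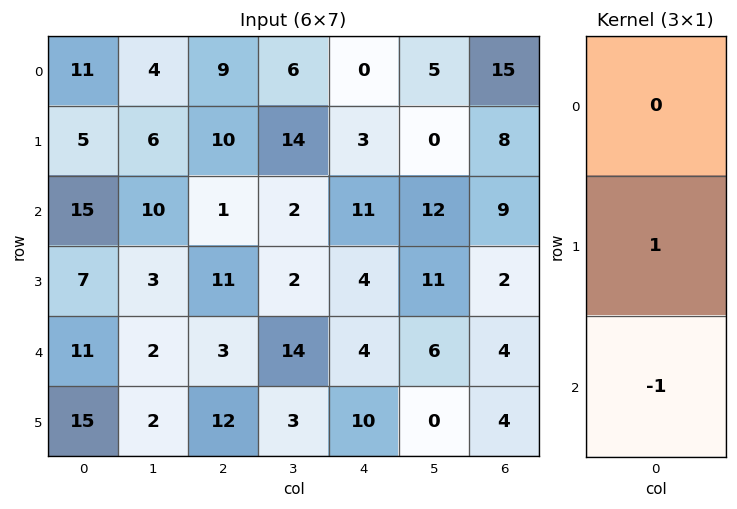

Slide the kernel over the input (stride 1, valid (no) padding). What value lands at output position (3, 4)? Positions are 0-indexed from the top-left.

-6

The receptive field on the input at this output position is [4 / 4 / 10]. Elementwise product with the kernel and sum: 4·1 + 10·-1.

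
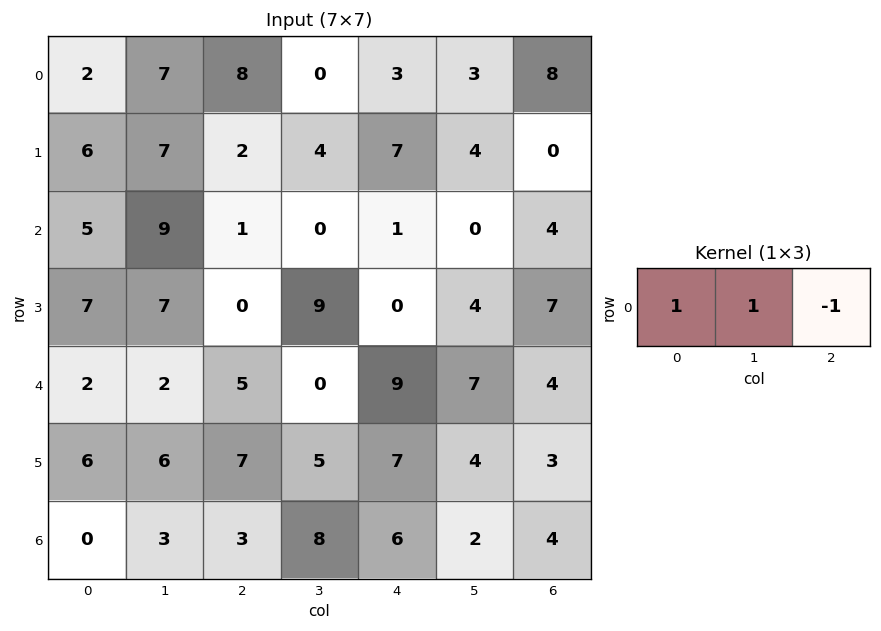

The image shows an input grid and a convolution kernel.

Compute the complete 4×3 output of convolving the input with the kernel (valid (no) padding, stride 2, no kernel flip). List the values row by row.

1 5 -2
13 0 -3
-1 -4 12
0 5 4

Output[0,0]: The receptive field on the input at this output position is [2 7 8]. Elementwise product with the kernel and sum: 2·1 + 7·1 + 8·-1.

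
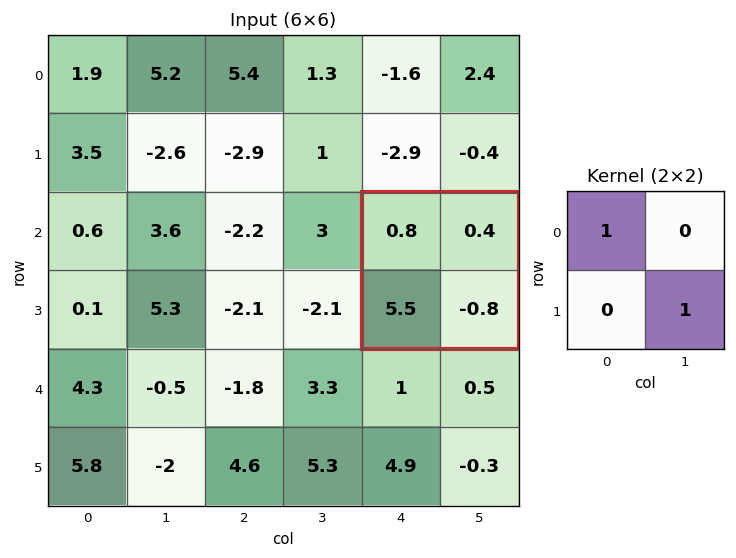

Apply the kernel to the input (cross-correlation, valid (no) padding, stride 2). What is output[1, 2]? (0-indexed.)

The receptive field on the input at this output position is [0.8 0.4 / 5.5 -0.8]. Elementwise product with the kernel and sum: 0.8·1 + -0.8·1.

0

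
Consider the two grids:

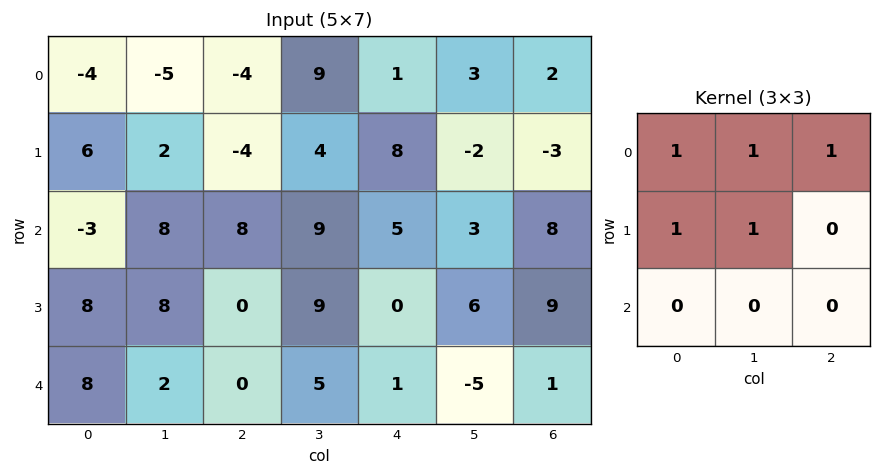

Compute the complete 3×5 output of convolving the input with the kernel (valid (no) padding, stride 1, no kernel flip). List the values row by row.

Output[0,0]: The receptive field on the input at this output position is [-4 -5 -4 / 6 2 -4 / -3 8 8]. Elementwise product with the kernel and sum: -4·1 + -5·1 + -4·1 + 6·1 + 2·1.
Output[0,1]: The receptive field on the input at this output position is [-5 -4 9 / 2 -4 4 / 8 8 9]. Elementwise product with the kernel and sum: -5·1 + -4·1 + 9·1 + 2·1 + -4·1.

-5 -2 6 25 12
9 18 25 24 11
29 33 31 26 22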